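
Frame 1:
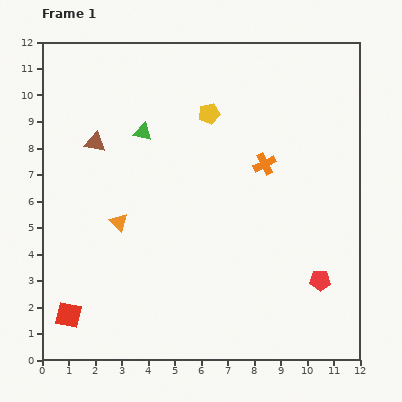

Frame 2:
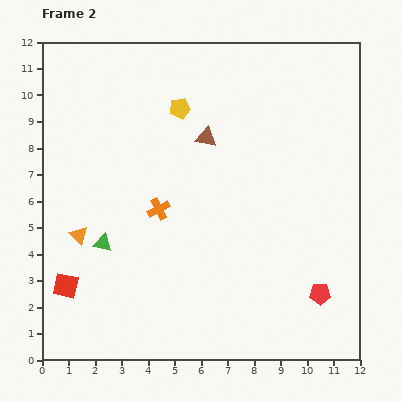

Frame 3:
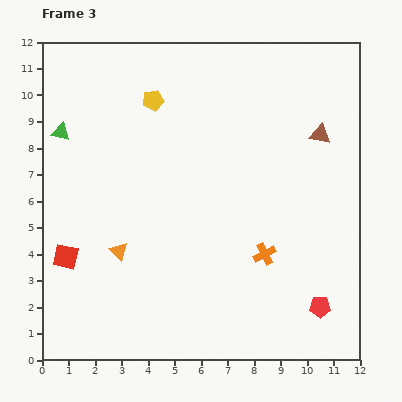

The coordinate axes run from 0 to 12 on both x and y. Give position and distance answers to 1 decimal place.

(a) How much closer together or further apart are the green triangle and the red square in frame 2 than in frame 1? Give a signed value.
-5.3

Distance in frame 1: 7.4. Distance in frame 2: 2.1.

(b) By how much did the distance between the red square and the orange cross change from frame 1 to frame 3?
-1.8

Distance in frame 1: 9.3. Distance in frame 3: 7.5.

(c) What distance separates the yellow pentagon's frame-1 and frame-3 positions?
2.2

The yellow pentagon moved from (6.3, 9.3) to (4.2, 9.8), a distance of √(2.1² + 0.5²) ≈ 2.2.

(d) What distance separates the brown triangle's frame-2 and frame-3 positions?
4.3

The brown triangle moved from (6.2, 8.4) to (10.5, 8.5), a distance of √(4.3² + 0.1²) ≈ 4.3.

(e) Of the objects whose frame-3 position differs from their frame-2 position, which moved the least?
the red pentagon

(moved 0.5)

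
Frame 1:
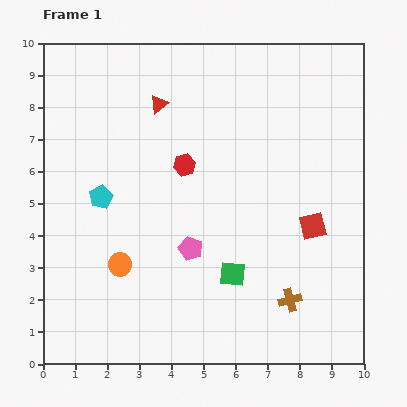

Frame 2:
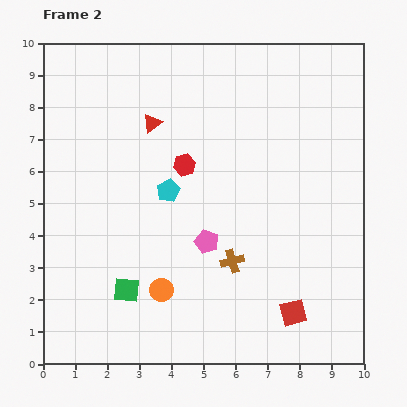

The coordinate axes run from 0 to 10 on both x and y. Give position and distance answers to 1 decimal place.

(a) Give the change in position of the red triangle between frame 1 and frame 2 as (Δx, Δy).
(-0.2, -0.6)

The red triangle was at (3.6, 8.1) in frame 1 and (3.4, 7.5) in frame 2.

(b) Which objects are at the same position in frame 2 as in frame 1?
the red hexagon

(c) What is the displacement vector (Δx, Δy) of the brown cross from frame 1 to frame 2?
(-1.8, 1.2)

The brown cross was at (7.7, 2.0) in frame 1 and (5.9, 3.2) in frame 2.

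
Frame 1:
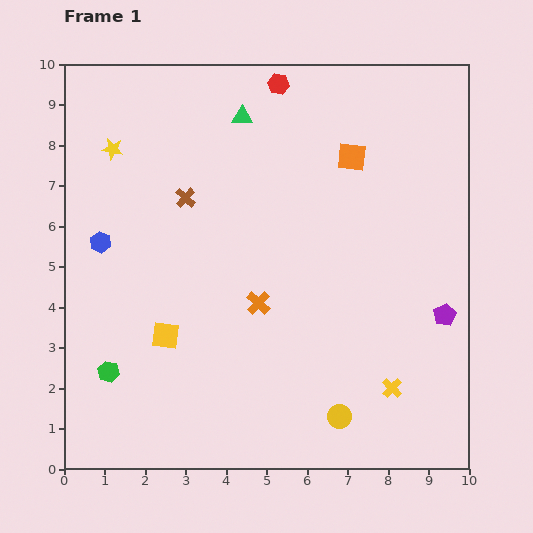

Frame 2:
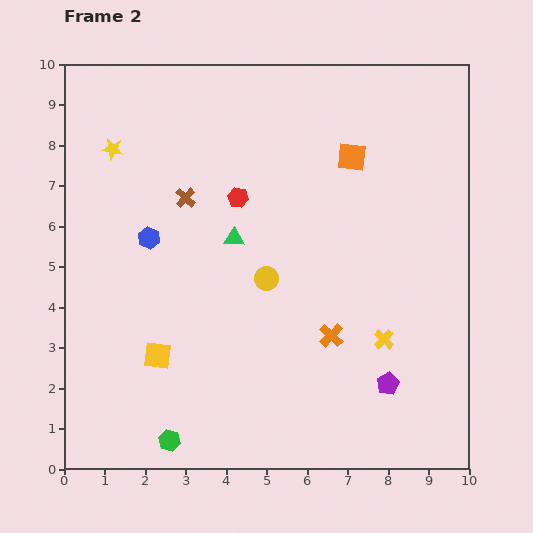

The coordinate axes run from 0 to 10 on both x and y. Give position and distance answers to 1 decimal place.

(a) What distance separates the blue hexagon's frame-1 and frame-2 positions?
1.2

The blue hexagon moved from (0.9, 5.6) to (2.1, 5.7), a distance of √(1.2² + 0.1²) ≈ 1.2.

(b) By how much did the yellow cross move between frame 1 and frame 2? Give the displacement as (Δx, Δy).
(-0.2, 1.2)

The yellow cross was at (8.1, 2.0) in frame 1 and (7.9, 3.2) in frame 2.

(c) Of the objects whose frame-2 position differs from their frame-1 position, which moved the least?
the yellow square

(moved 0.5)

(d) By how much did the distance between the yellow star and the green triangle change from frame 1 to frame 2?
+0.4

Distance in frame 1: 3.3. Distance in frame 2: 3.7.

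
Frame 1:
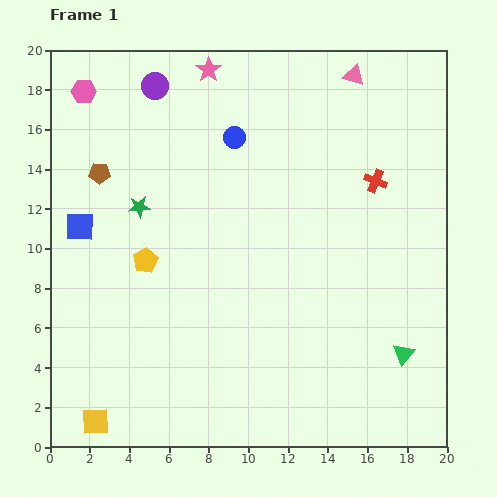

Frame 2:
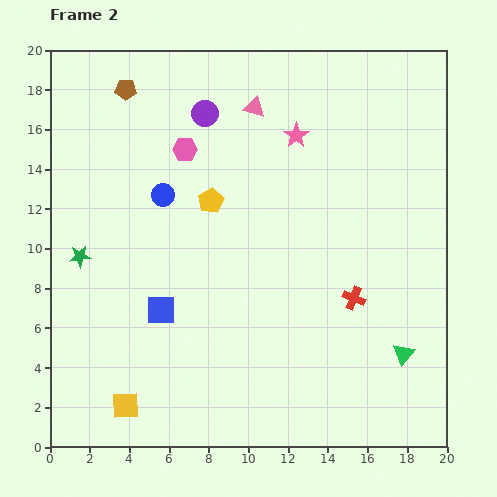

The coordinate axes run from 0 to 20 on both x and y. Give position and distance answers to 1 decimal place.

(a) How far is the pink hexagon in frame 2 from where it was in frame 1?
5.9

The pink hexagon moved from (1.7, 17.9) to (6.8, 15.0), a distance of √(5.1² + 2.9²) ≈ 5.9.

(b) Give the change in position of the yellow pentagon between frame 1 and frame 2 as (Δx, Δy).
(3.3, 3.0)

The yellow pentagon was at (4.8, 9.4) in frame 1 and (8.1, 12.4) in frame 2.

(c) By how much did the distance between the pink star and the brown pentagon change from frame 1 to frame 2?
+1.3

Distance in frame 1: 7.6. Distance in frame 2: 8.9.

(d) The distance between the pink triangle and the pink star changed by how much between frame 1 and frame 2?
-4.8

Distance in frame 1: 7.3. Distance in frame 2: 2.5.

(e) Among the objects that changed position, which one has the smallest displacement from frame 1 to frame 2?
the yellow square

(moved 1.7)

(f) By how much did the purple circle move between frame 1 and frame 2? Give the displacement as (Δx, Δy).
(2.5, -1.4)

The purple circle was at (5.3, 18.2) in frame 1 and (7.8, 16.8) in frame 2.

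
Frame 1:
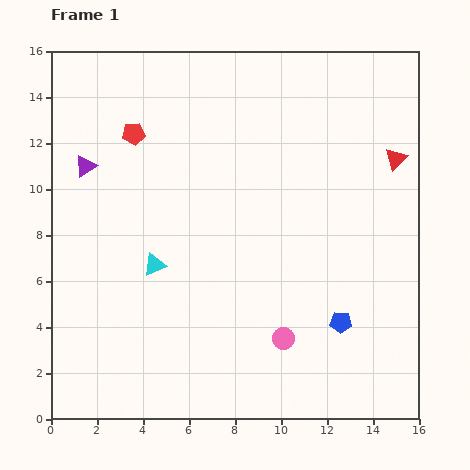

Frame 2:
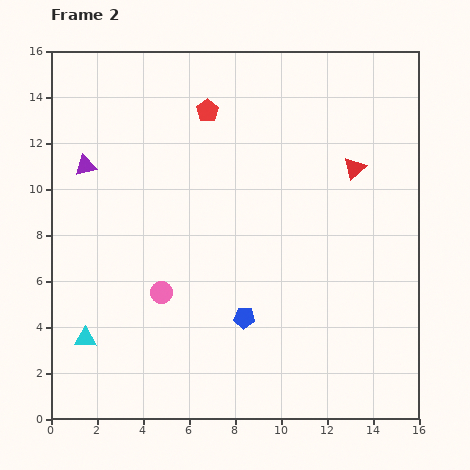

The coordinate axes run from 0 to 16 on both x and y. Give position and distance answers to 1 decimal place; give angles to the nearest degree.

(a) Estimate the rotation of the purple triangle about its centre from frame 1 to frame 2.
20° clockwise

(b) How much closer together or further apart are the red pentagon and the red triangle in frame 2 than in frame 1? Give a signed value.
-4.6

Distance in frame 1: 11.5. Distance in frame 2: 6.9.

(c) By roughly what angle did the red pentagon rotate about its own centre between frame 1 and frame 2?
28° counter-clockwise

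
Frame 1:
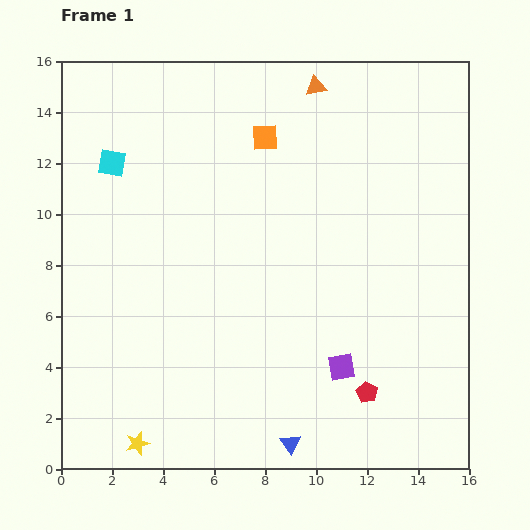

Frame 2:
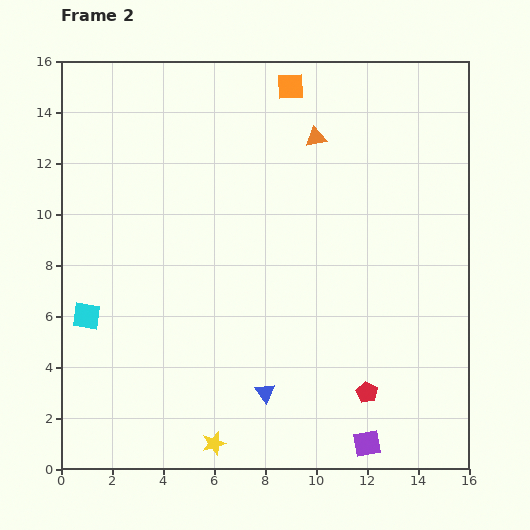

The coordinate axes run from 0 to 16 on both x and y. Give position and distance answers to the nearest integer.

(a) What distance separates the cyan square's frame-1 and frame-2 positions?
6

The cyan square moved from (2, 12) to (1, 6), a distance of √(1² + 6²) ≈ 6.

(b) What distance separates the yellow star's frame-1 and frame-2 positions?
3

The yellow star moved from (3, 1) to (6, 1), a distance of √(3² + 0²) ≈ 3.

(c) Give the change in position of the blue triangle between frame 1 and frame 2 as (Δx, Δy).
(-1, 2)

The blue triangle was at (9, 1) in frame 1 and (8, 3) in frame 2.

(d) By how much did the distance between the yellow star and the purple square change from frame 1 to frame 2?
-3

Distance in frame 1: 9. Distance in frame 2: 6.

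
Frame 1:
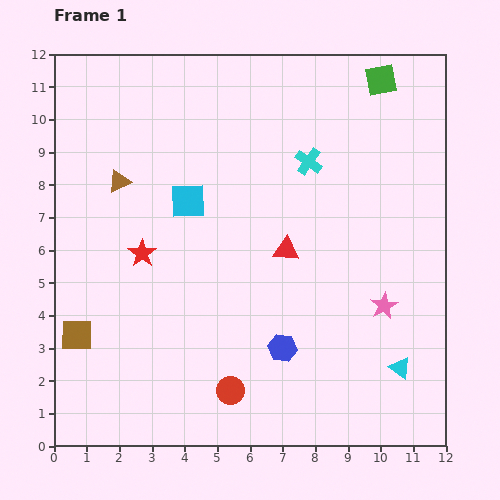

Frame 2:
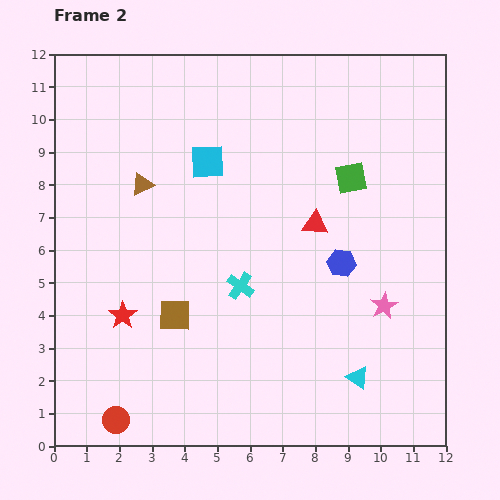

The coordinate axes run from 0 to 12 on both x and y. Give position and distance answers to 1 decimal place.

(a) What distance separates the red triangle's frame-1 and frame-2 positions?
1.2

The red triangle moved from (7.1, 6.0) to (8.0, 6.8), a distance of √(0.9² + 0.8²) ≈ 1.2.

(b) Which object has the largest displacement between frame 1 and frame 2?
the cyan cross

(moved 4.3; next 3.6)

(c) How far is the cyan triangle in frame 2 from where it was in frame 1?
1.3

The cyan triangle moved from (10.6, 2.4) to (9.3, 2.1), a distance of √(1.3² + 0.3²) ≈ 1.3.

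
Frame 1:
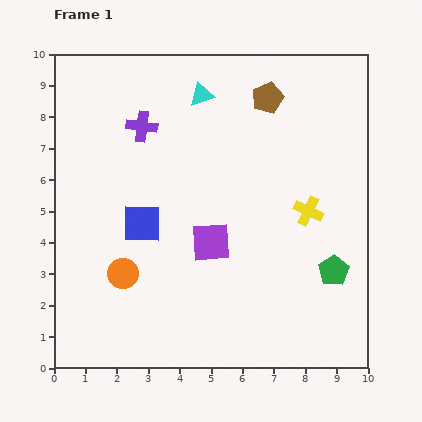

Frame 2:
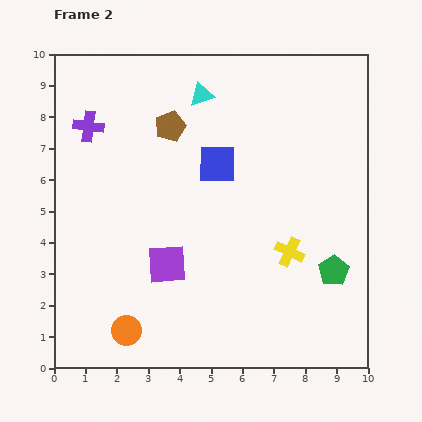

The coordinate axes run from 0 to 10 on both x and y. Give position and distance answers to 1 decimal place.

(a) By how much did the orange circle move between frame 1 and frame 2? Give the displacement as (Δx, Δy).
(0.1, -1.8)

The orange circle was at (2.2, 3.0) in frame 1 and (2.3, 1.2) in frame 2.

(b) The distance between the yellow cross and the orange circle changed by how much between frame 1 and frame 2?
-0.4

Distance in frame 1: 6.2. Distance in frame 2: 5.8.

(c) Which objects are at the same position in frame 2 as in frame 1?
the cyan triangle, the green pentagon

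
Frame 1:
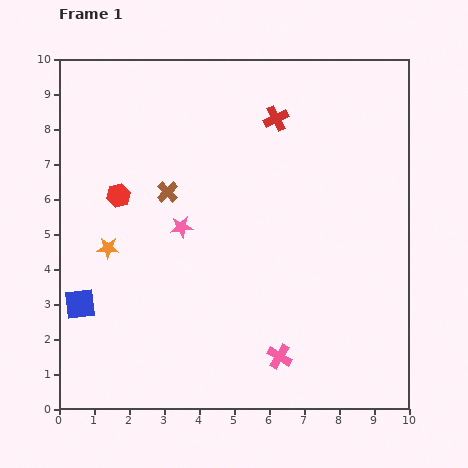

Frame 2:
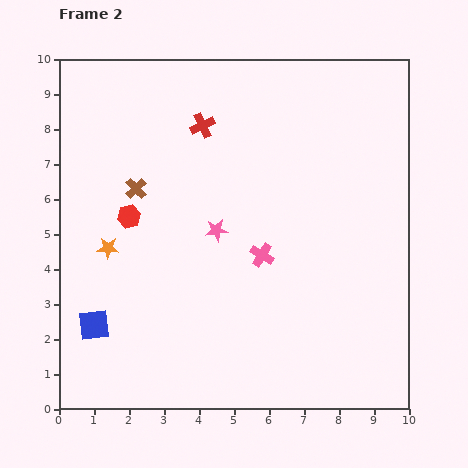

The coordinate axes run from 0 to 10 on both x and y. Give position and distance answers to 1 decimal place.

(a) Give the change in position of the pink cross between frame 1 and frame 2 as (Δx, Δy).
(-0.5, 2.9)

The pink cross was at (6.3, 1.5) in frame 1 and (5.8, 4.4) in frame 2.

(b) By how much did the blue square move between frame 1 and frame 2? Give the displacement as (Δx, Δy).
(0.4, -0.6)

The blue square was at (0.6, 3.0) in frame 1 and (1.0, 2.4) in frame 2.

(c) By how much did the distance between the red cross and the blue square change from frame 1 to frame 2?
-1.2

Distance in frame 1: 7.7. Distance in frame 2: 6.5.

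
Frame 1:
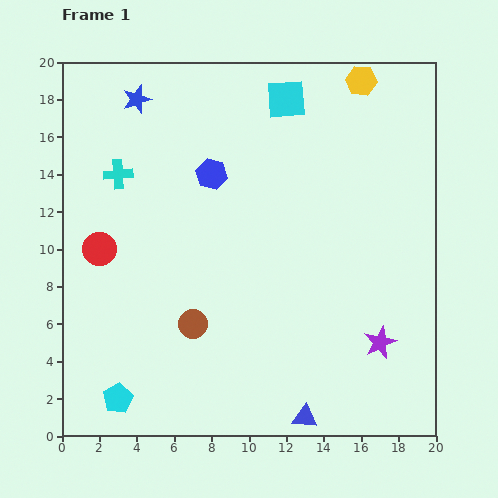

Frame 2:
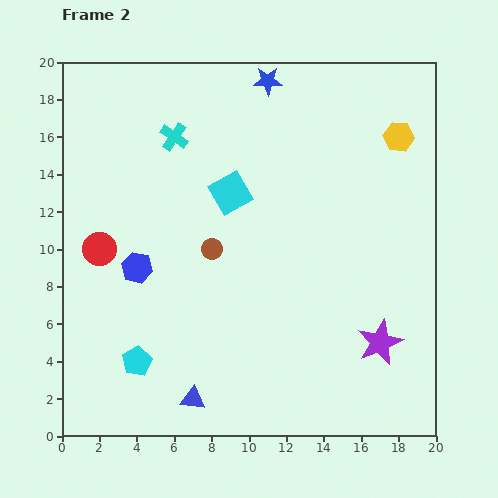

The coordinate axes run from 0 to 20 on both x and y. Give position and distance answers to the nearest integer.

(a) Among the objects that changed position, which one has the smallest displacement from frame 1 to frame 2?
the cyan pentagon

(moved 2)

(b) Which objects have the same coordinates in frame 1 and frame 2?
the purple star, the red circle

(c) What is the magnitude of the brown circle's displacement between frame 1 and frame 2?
4

The brown circle moved from (7, 6) to (8, 10), a distance of √(1² + 4²) ≈ 4.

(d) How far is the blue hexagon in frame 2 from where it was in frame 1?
6

The blue hexagon moved from (8, 14) to (4, 9), a distance of √(4² + 5²) ≈ 6.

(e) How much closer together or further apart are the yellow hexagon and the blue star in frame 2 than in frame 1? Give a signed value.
-4

Distance in frame 1: 12. Distance in frame 2: 8.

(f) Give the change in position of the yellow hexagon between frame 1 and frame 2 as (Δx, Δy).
(2, -3)

The yellow hexagon was at (16, 19) in frame 1 and (18, 16) in frame 2.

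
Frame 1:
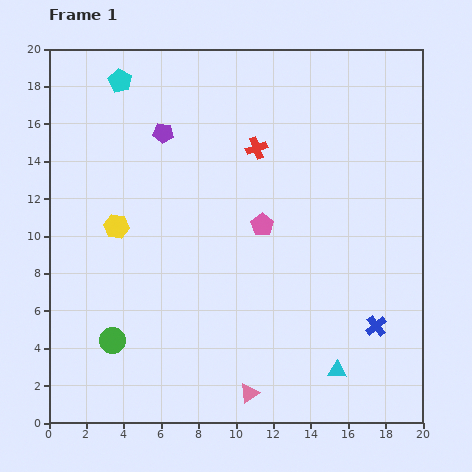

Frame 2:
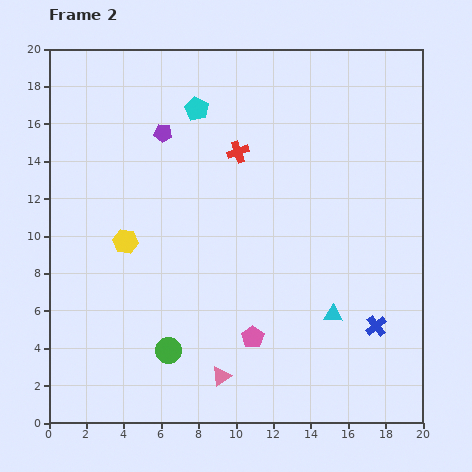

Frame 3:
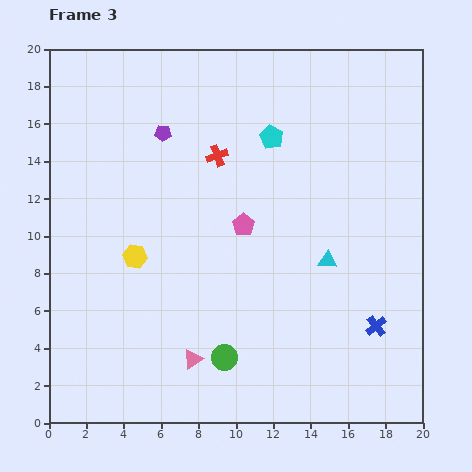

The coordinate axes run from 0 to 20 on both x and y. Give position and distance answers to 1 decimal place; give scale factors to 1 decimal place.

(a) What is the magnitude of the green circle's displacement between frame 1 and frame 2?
3.0

The green circle moved from (3.4, 4.4) to (6.4, 3.9), a distance of √(3.0² + 0.5²) ≈ 3.0.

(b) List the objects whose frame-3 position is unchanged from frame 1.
the purple pentagon, the blue cross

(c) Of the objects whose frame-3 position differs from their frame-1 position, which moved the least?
the pink pentagon

(moved 1.0)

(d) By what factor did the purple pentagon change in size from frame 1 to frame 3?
0.8×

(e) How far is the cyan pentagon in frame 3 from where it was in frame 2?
4.3

The cyan pentagon moved from (7.9, 16.8) to (11.9, 15.3), a distance of √(4.0² + 1.5²) ≈ 4.3.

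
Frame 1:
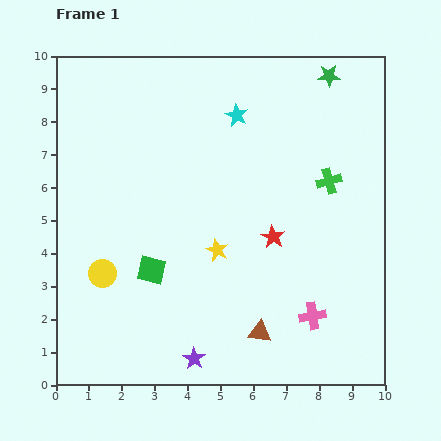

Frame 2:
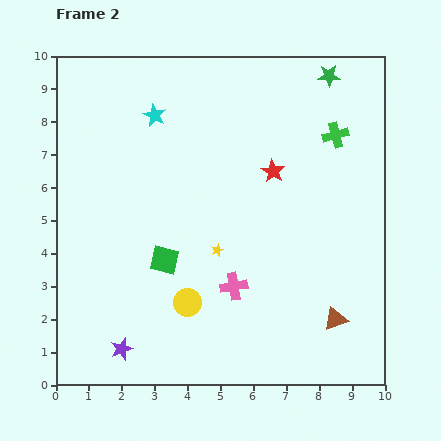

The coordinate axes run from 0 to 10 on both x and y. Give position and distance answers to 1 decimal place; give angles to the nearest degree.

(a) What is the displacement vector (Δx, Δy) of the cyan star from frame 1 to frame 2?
(-2.5, 0.0)

The cyan star was at (5.5, 8.2) in frame 1 and (3.0, 8.2) in frame 2.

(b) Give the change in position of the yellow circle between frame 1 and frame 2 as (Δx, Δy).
(2.6, -0.9)

The yellow circle was at (1.4, 3.4) in frame 1 and (4.0, 2.5) in frame 2.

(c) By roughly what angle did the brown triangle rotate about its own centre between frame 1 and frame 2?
29° counter-clockwise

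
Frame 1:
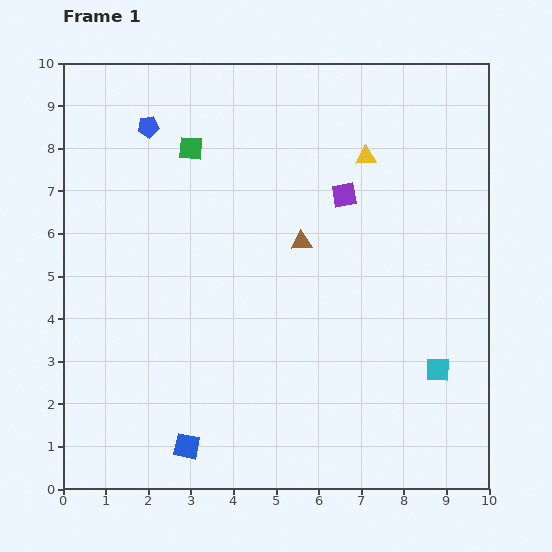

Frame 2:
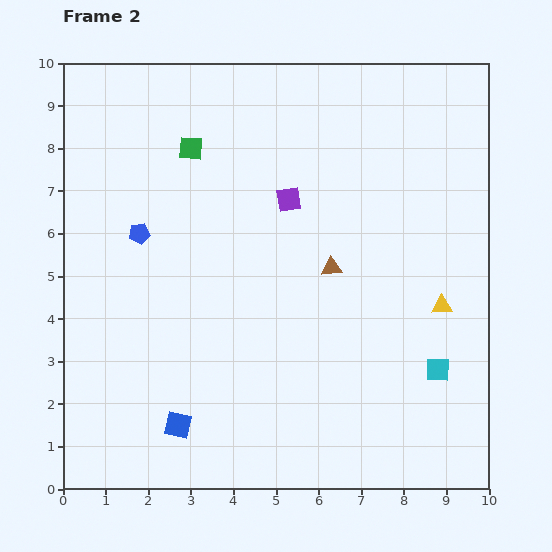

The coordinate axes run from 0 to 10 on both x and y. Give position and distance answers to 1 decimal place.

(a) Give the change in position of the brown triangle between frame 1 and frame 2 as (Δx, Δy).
(0.7, -0.6)

The brown triangle was at (5.6, 5.8) in frame 1 and (6.3, 5.2) in frame 2.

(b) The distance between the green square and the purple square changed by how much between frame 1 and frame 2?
-1.2

Distance in frame 1: 3.8. Distance in frame 2: 2.6.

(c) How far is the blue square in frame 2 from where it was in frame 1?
0.5

The blue square moved from (2.9, 1.0) to (2.7, 1.5), a distance of √(0.2² + 0.5²) ≈ 0.5.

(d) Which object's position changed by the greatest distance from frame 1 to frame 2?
the yellow triangle

(moved 3.9; next 2.5)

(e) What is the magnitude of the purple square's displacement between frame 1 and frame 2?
1.3

The purple square moved from (6.6, 6.9) to (5.3, 6.8), a distance of √(1.3² + 0.1²) ≈ 1.3.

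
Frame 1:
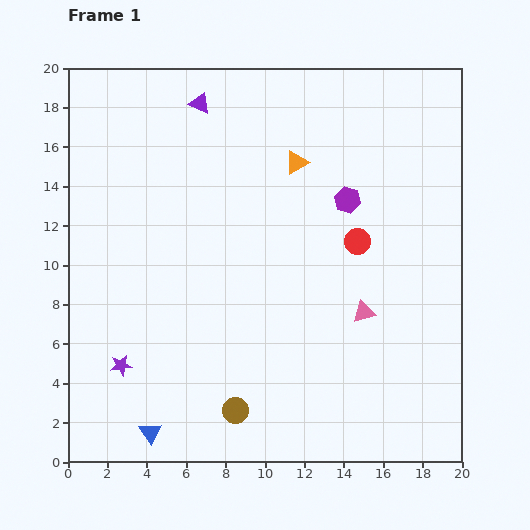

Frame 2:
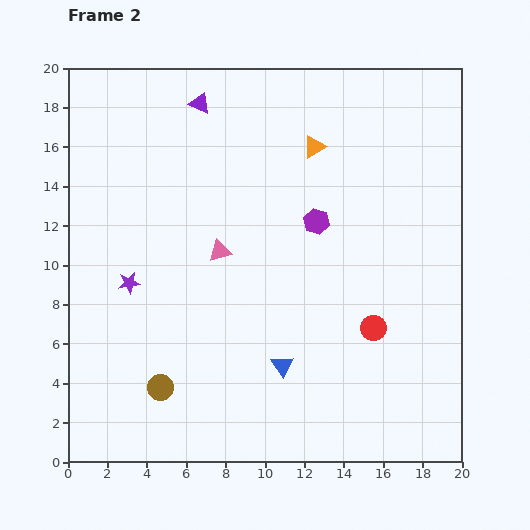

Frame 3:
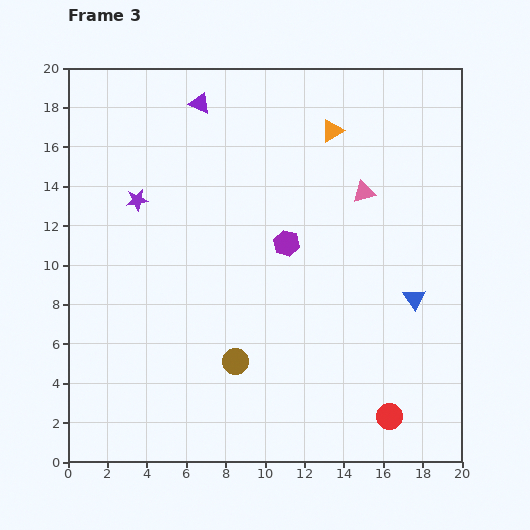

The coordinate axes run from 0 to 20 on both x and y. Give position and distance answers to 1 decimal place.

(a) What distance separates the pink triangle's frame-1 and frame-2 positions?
7.9

The pink triangle moved from (15.0, 7.6) to (7.7, 10.7), a distance of √(7.3² + 3.1²) ≈ 7.9.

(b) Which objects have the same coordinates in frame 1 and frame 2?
the purple triangle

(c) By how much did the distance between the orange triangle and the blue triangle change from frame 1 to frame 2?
-4.4

Distance in frame 1: 15.6. Distance in frame 2: 11.2.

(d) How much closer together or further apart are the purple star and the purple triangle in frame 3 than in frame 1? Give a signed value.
-8.0

Distance in frame 1: 13.9. Distance in frame 3: 5.9.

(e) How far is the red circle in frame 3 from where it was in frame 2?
4.6

The red circle moved from (15.5, 6.8) to (16.3, 2.3), a distance of √(0.8² + 4.5²) ≈ 4.6.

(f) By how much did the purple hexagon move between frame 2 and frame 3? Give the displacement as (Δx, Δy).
(-1.5, -1.1)

The purple hexagon was at (12.6, 12.2) in frame 2 and (11.1, 11.1) in frame 3.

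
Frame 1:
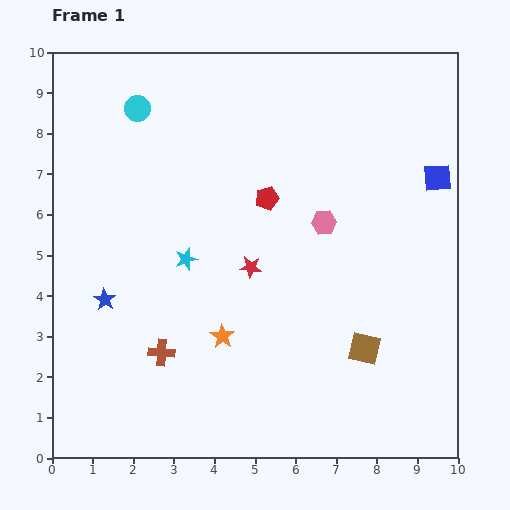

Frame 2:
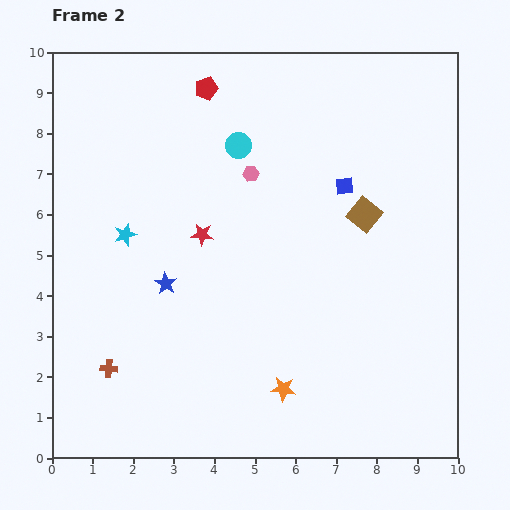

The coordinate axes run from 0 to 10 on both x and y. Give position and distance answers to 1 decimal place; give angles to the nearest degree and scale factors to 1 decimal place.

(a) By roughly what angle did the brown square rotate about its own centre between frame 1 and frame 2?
26° clockwise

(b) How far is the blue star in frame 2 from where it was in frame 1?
1.6

The blue star moved from (1.3, 3.9) to (2.8, 4.3), a distance of √(1.5² + 0.4²) ≈ 1.6.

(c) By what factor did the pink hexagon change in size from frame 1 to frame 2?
0.7×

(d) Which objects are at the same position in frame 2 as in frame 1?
none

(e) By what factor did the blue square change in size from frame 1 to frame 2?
0.6×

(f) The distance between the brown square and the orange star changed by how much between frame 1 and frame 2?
+1.2

Distance in frame 1: 3.5. Distance in frame 2: 4.7.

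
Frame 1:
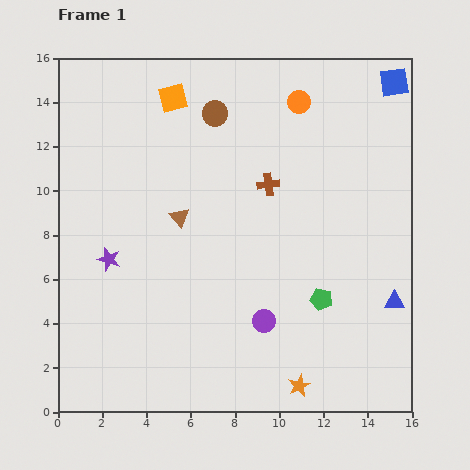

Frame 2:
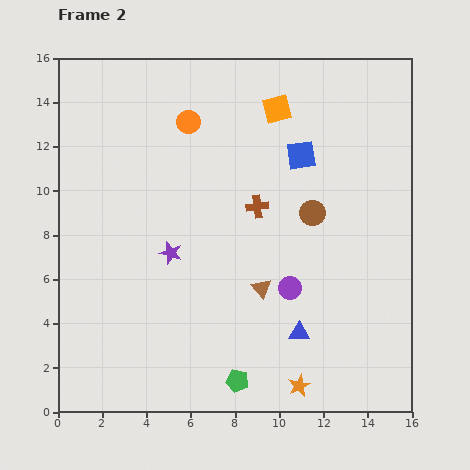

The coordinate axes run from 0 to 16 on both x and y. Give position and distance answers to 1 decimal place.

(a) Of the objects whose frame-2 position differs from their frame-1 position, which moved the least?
the brown cross

(moved 1.1)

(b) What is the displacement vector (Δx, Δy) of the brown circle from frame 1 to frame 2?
(4.4, -4.5)

The brown circle was at (7.1, 13.5) in frame 1 and (11.5, 9.0) in frame 2.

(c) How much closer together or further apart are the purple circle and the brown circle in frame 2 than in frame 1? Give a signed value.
-6.2

Distance in frame 1: 9.7. Distance in frame 2: 3.5.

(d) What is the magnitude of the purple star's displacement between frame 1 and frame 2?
2.8

The purple star moved from (2.3, 6.9) to (5.1, 7.2), a distance of √(2.8² + 0.3²) ≈ 2.8.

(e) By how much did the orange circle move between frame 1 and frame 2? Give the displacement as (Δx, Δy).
(-5.0, -0.9)

The orange circle was at (10.9, 14.0) in frame 1 and (5.9, 13.1) in frame 2.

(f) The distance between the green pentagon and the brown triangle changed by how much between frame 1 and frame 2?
-3.1

Distance in frame 1: 7.4. Distance in frame 2: 4.3.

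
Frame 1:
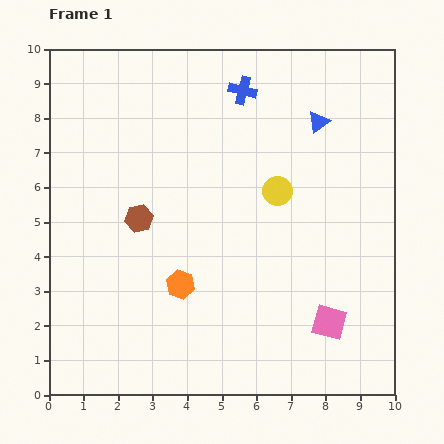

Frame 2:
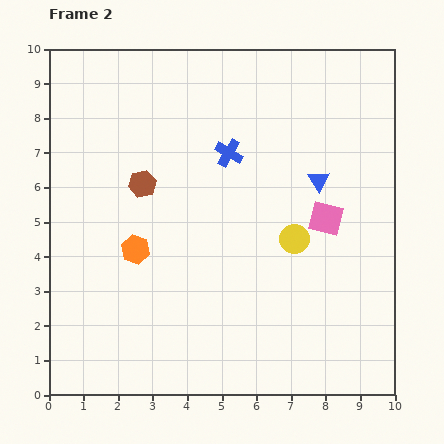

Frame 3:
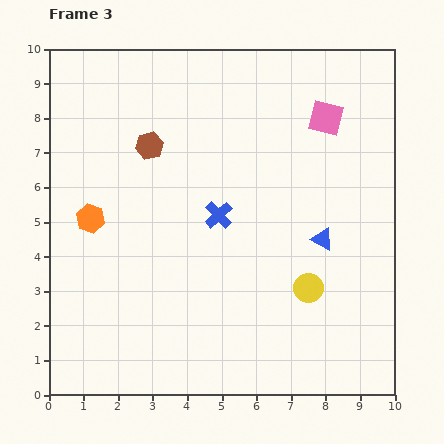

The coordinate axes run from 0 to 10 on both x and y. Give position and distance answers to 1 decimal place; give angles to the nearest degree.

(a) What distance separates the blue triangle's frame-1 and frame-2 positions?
1.7

The blue triangle moved from (7.8, 7.9) to (7.8, 6.2), a distance of √(0.0² + 1.7²) ≈ 1.7.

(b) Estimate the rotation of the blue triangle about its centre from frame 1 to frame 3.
54° counter-clockwise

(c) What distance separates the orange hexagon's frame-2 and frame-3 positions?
1.6

The orange hexagon moved from (2.5, 4.2) to (1.2, 5.1), a distance of √(1.3² + 0.9²) ≈ 1.6.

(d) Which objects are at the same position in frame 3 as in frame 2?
none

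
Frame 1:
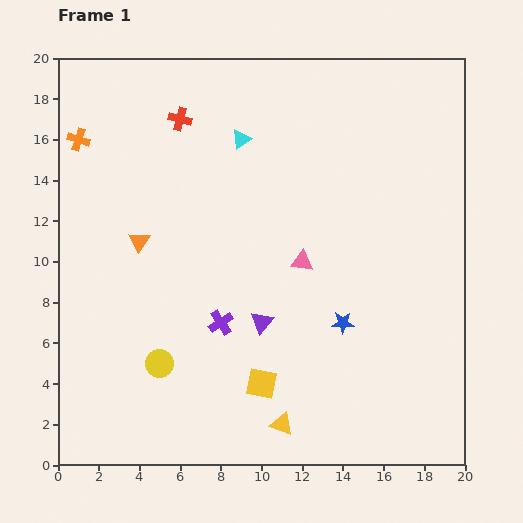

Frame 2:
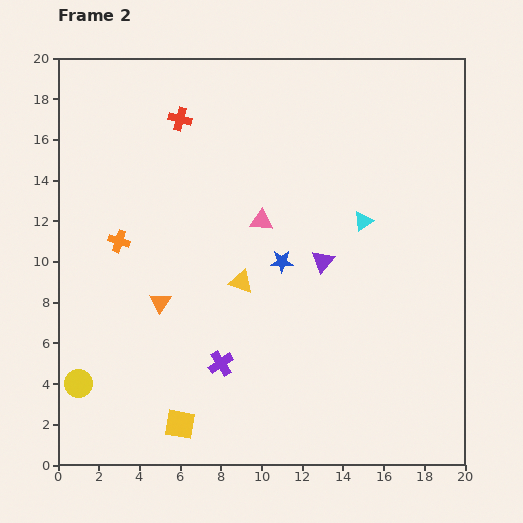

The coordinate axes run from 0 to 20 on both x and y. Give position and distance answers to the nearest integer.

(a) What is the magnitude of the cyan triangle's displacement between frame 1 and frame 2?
7

The cyan triangle moved from (9, 16) to (15, 12), a distance of √(6² + 4²) ≈ 7.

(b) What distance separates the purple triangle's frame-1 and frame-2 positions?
4

The purple triangle moved from (10, 7) to (13, 10), a distance of √(3² + 3²) ≈ 4.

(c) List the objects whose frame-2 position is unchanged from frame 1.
the red cross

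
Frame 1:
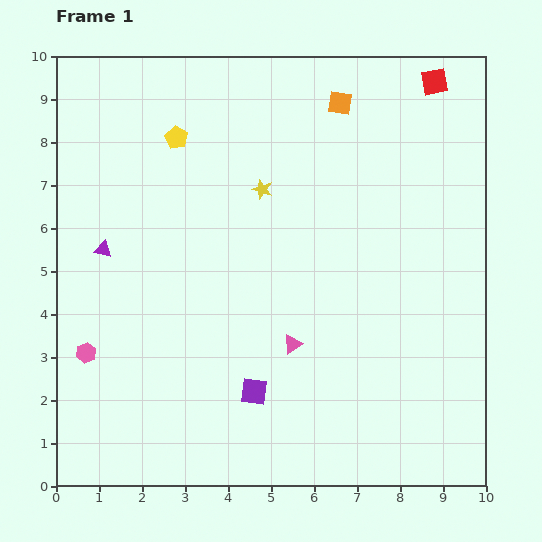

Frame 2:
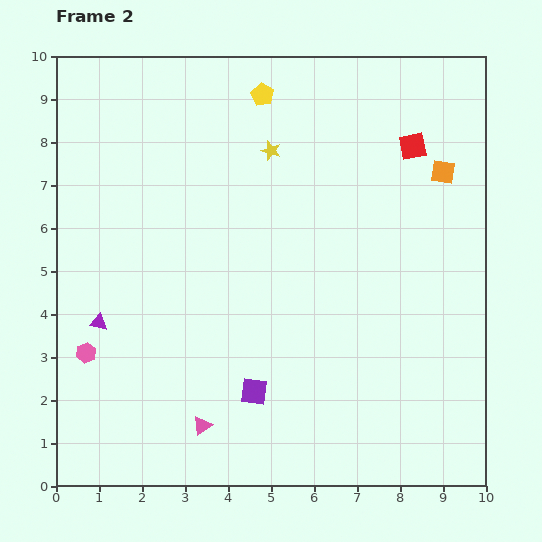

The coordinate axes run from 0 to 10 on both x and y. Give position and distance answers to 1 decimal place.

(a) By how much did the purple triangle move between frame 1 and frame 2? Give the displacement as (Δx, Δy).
(-0.1, -1.7)

The purple triangle was at (1.1, 5.5) in frame 1 and (1.0, 3.8) in frame 2.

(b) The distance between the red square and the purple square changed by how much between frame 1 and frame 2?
-1.5

Distance in frame 1: 8.3. Distance in frame 2: 6.8.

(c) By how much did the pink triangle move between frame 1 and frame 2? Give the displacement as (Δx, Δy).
(-2.1, -1.9)

The pink triangle was at (5.5, 3.3) in frame 1 and (3.4, 1.4) in frame 2.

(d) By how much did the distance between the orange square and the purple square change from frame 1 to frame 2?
-0.3

Distance in frame 1: 7.0. Distance in frame 2: 6.7.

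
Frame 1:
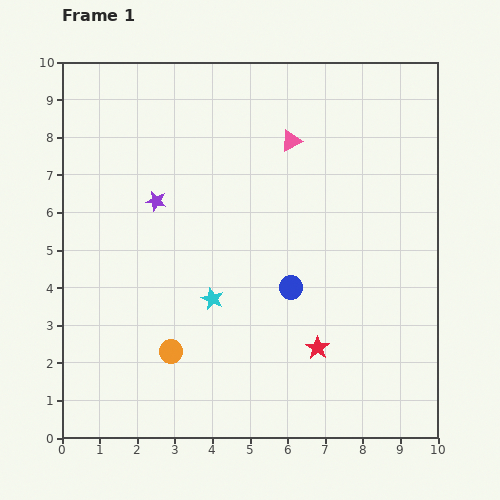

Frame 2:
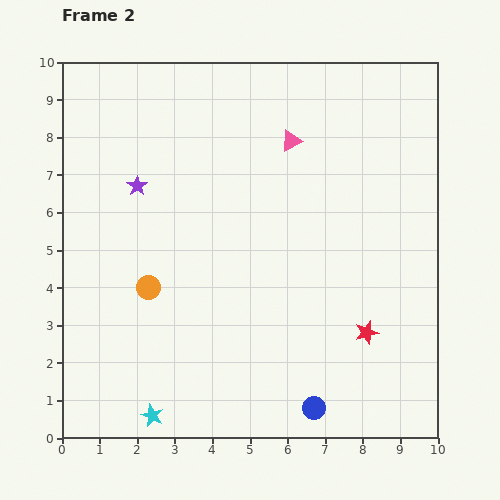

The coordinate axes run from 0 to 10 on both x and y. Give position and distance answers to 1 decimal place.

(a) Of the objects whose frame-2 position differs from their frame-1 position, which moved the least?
the purple star

(moved 0.6)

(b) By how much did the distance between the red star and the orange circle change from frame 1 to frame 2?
+2.0

Distance in frame 1: 3.9. Distance in frame 2: 5.9.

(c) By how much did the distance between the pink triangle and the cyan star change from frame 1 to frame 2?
+3.5

Distance in frame 1: 4.7. Distance in frame 2: 8.2.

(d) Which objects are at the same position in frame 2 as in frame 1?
the pink triangle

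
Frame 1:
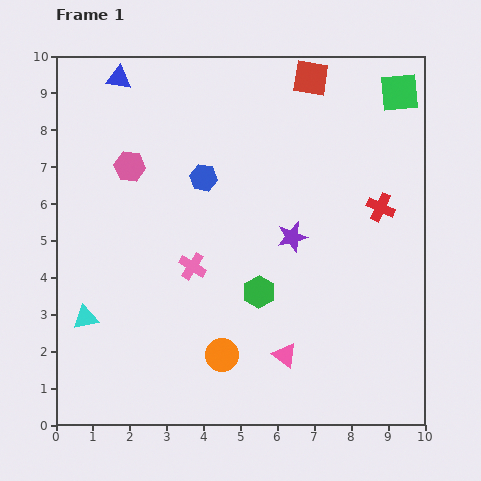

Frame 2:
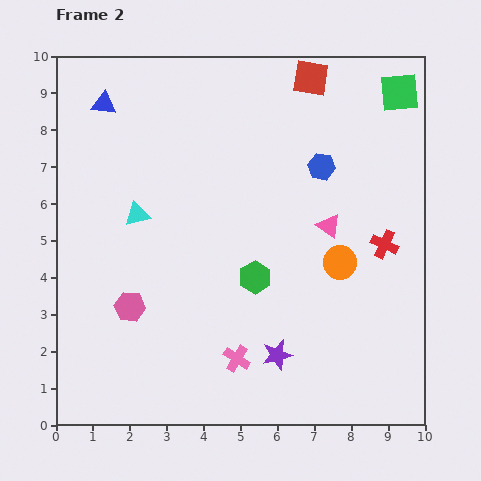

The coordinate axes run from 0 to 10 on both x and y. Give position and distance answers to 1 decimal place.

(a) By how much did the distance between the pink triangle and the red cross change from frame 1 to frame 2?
-3.2

Distance in frame 1: 4.8. Distance in frame 2: 1.6.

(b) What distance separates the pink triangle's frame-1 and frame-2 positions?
3.7

The pink triangle moved from (6.2, 1.9) to (7.4, 5.4), a distance of √(1.2² + 3.5²) ≈ 3.7.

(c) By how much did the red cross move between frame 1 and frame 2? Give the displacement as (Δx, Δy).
(0.1, -1.0)

The red cross was at (8.8, 5.9) in frame 1 and (8.9, 4.9) in frame 2.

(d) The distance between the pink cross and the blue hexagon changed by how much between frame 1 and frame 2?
+3.3

Distance in frame 1: 2.4. Distance in frame 2: 5.7.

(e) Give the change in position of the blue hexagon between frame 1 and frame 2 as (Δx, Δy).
(3.2, 0.3)

The blue hexagon was at (4.0, 6.7) in frame 1 and (7.2, 7.0) in frame 2.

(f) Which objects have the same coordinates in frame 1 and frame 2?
the green square, the red square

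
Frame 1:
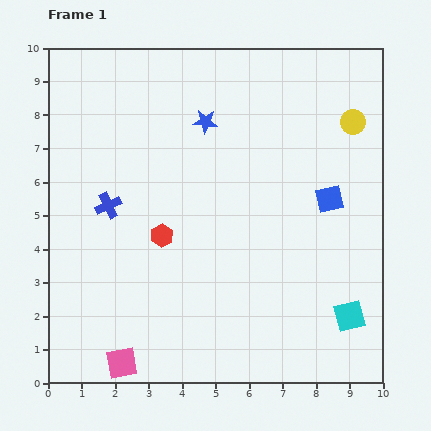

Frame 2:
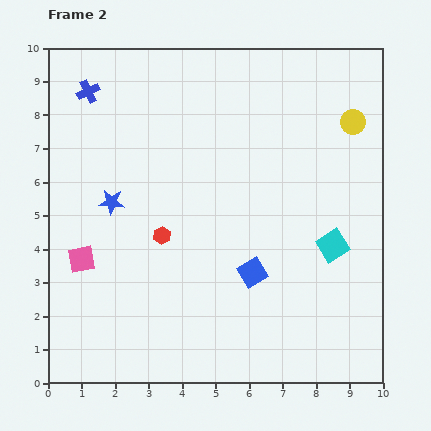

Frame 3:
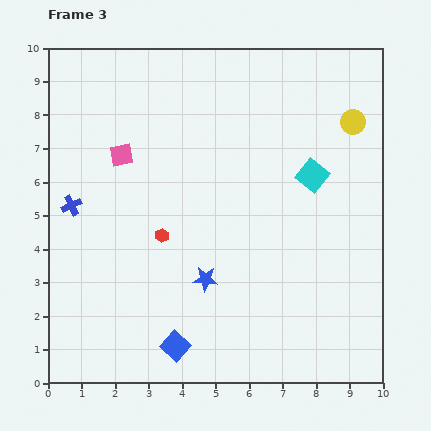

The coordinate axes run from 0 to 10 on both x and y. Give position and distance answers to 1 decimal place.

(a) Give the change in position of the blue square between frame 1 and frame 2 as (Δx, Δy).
(-2.3, -2.2)

The blue square was at (8.4, 5.5) in frame 1 and (6.1, 3.3) in frame 2.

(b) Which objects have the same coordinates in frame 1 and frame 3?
the red hexagon, the yellow circle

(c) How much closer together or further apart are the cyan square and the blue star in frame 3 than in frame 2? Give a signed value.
-2.2

Distance in frame 2: 6.7. Distance in frame 3: 4.5.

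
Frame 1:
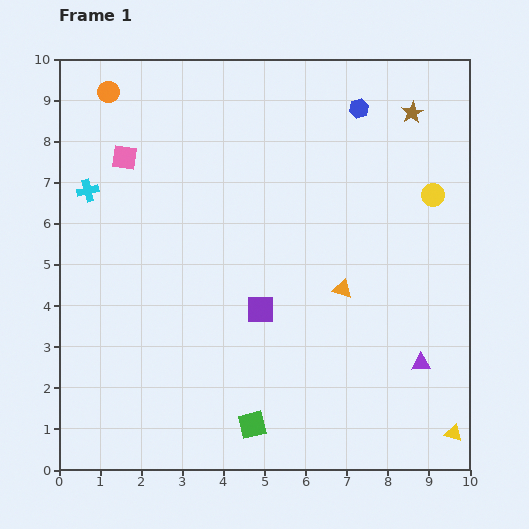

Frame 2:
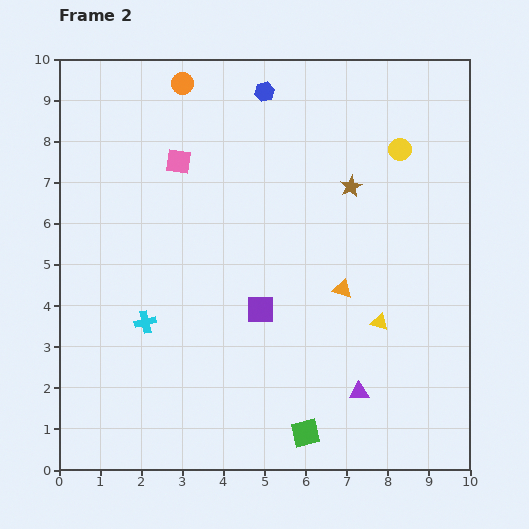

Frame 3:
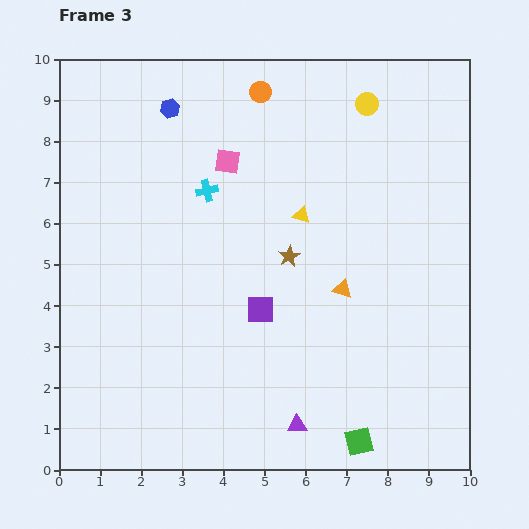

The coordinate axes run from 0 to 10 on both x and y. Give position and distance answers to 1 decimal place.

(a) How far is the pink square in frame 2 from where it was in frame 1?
1.3

The pink square moved from (1.6, 7.6) to (2.9, 7.5), a distance of √(1.3² + 0.1²) ≈ 1.3.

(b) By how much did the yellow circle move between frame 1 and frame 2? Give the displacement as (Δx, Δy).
(-0.8, 1.1)

The yellow circle was at (9.1, 6.7) in frame 1 and (8.3, 7.8) in frame 2.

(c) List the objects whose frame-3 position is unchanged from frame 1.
the purple square, the orange triangle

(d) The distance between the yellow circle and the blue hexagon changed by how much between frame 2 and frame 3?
+1.2

Distance in frame 2: 3.6. Distance in frame 3: 4.8.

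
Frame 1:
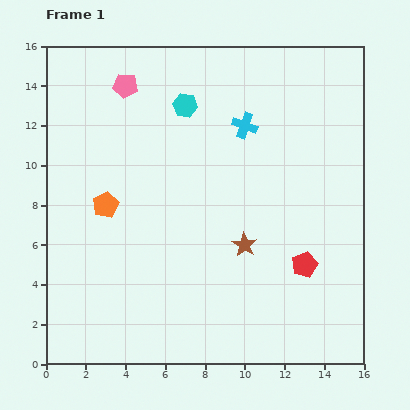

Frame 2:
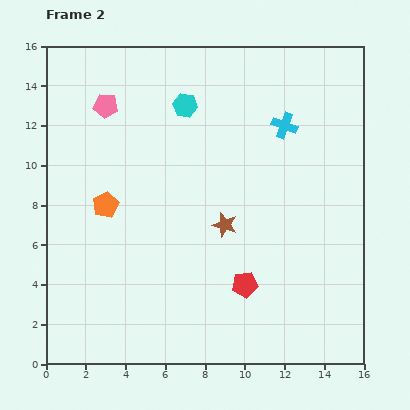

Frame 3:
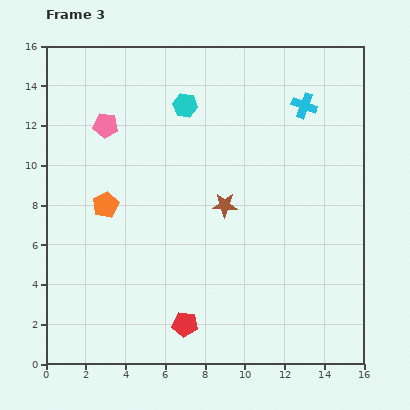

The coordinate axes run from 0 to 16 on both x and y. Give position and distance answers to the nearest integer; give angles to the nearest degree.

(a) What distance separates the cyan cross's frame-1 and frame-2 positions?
2

The cyan cross moved from (10, 12) to (12, 12), a distance of √(2² + 0²) ≈ 2.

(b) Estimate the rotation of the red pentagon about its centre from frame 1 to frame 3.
30° clockwise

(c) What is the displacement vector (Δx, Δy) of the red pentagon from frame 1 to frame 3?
(-6, -3)

The red pentagon was at (13, 5) in frame 1 and (7, 2) in frame 3.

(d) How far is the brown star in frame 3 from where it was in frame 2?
1

The brown star moved from (9, 7) to (9, 8), a distance of √(0² + 1²) ≈ 1.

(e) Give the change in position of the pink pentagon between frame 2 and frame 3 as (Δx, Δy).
(0, -1)

The pink pentagon was at (3, 13) in frame 2 and (3, 12) in frame 3.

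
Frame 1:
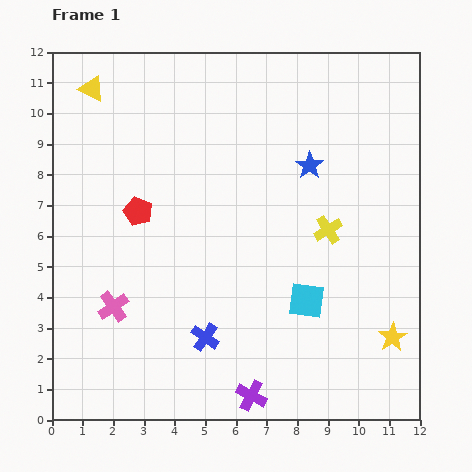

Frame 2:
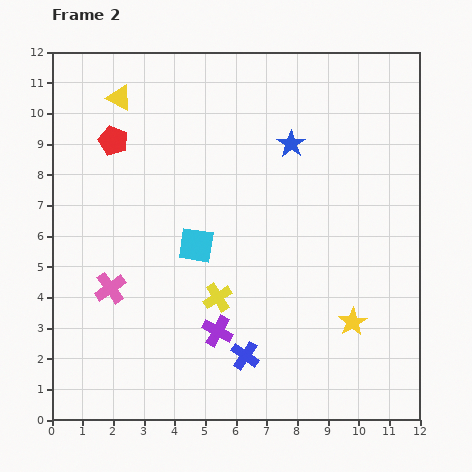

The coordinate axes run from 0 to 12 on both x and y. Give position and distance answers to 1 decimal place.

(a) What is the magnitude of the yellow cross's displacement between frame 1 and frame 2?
4.2

The yellow cross moved from (9.0, 6.2) to (5.4, 4.0), a distance of √(3.6² + 2.2²) ≈ 4.2.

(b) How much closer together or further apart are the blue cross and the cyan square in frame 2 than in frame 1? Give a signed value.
+0.4

Distance in frame 1: 3.5. Distance in frame 2: 3.9.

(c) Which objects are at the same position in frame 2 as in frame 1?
none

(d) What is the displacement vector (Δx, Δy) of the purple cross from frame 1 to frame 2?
(-1.1, 2.1)

The purple cross was at (6.5, 0.8) in frame 1 and (5.4, 2.9) in frame 2.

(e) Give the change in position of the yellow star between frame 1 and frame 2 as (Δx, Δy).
(-1.3, 0.5)

The yellow star was at (11.1, 2.7) in frame 1 and (9.8, 3.2) in frame 2.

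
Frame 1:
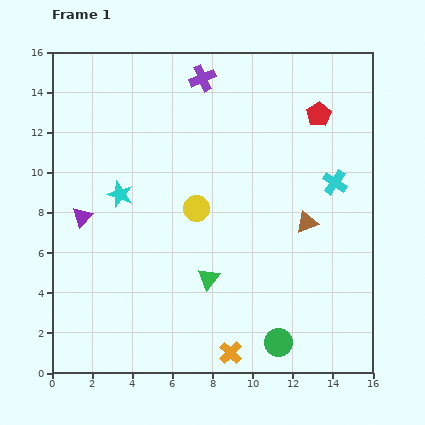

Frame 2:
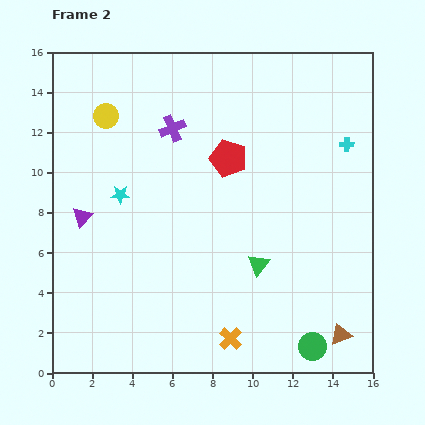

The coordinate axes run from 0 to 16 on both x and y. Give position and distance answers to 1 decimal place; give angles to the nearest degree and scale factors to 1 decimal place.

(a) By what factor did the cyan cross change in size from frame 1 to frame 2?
0.6×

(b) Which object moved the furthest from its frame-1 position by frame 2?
the yellow circle

(moved 6.4; next 5.9)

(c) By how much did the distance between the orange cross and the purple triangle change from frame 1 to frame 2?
-0.4

Distance in frame 1: 10.0. Distance in frame 2: 9.6.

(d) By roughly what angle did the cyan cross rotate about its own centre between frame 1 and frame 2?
34° counter-clockwise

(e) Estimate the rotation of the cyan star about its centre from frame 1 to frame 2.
19° counter-clockwise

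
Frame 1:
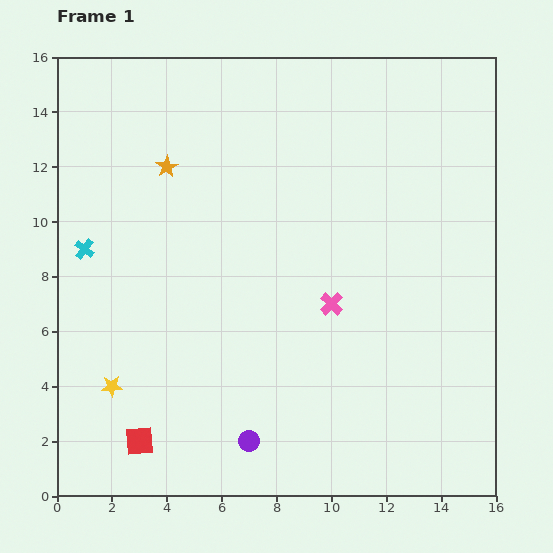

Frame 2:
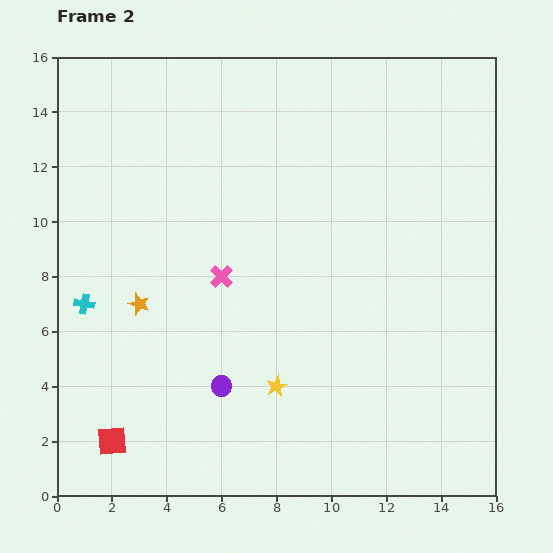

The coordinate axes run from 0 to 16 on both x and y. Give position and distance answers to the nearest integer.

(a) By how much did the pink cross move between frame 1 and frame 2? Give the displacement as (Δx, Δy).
(-4, 1)

The pink cross was at (10, 7) in frame 1 and (6, 8) in frame 2.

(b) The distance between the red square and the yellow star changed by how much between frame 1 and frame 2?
+4

Distance in frame 1: 2. Distance in frame 2: 6.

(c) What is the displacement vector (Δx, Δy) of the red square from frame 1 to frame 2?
(-1, 0)

The red square was at (3, 2) in frame 1 and (2, 2) in frame 2.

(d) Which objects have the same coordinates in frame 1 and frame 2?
none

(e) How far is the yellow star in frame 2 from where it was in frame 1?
6

The yellow star moved from (2, 4) to (8, 4), a distance of √(6² + 0²) ≈ 6.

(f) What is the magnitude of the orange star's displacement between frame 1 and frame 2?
5

The orange star moved from (4, 12) to (3, 7), a distance of √(1² + 5²) ≈ 5.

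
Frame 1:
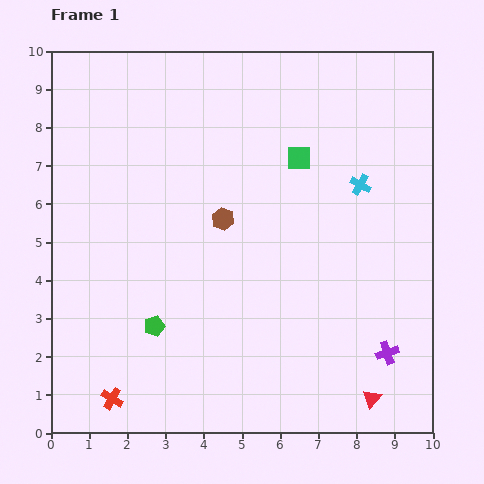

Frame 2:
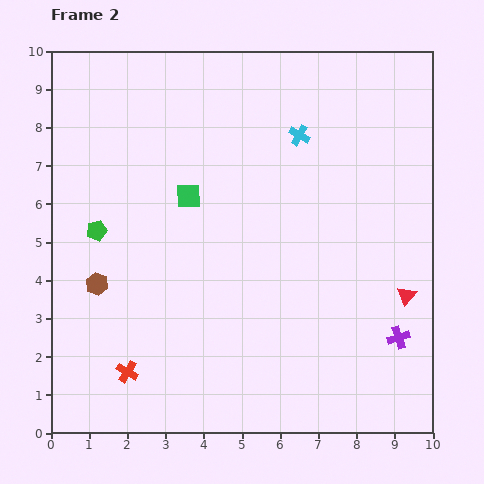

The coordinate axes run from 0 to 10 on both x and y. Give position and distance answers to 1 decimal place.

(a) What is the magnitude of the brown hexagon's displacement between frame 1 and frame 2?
3.7

The brown hexagon moved from (4.5, 5.6) to (1.2, 3.9), a distance of √(3.3² + 1.7²) ≈ 3.7.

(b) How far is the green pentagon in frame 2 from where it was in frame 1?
2.9

The green pentagon moved from (2.7, 2.8) to (1.2, 5.3), a distance of √(1.5² + 2.5²) ≈ 2.9.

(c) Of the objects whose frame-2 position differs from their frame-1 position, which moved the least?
the purple cross

(moved 0.5)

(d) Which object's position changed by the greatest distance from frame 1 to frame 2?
the brown hexagon

(moved 3.7; next 3.1)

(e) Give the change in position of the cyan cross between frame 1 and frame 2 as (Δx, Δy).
(-1.6, 1.3)

The cyan cross was at (8.1, 6.5) in frame 1 and (6.5, 7.8) in frame 2.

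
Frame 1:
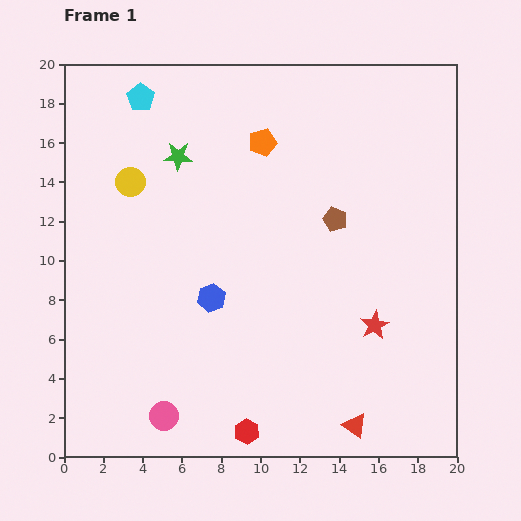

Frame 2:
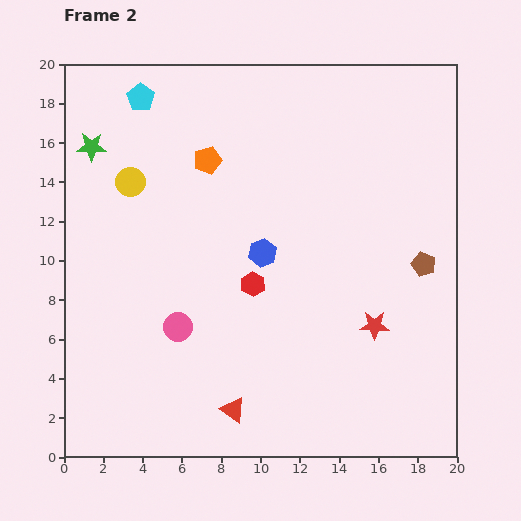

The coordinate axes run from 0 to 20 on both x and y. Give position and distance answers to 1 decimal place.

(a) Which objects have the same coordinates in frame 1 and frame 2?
the red star, the cyan pentagon, the yellow circle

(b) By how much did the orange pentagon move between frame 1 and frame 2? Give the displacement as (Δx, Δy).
(-2.8, -0.9)

The orange pentagon was at (10.1, 16.0) in frame 1 and (7.3, 15.1) in frame 2.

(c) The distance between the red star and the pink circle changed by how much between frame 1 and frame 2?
-1.6

Distance in frame 1: 11.6. Distance in frame 2: 10.0.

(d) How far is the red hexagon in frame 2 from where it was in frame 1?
7.5

The red hexagon moved from (9.3, 1.3) to (9.6, 8.8), a distance of √(0.3² + 7.5²) ≈ 7.5.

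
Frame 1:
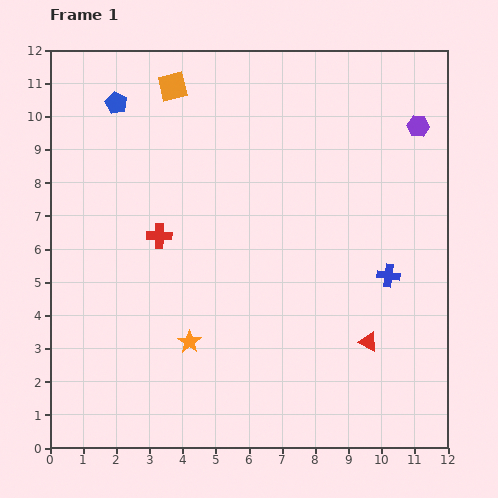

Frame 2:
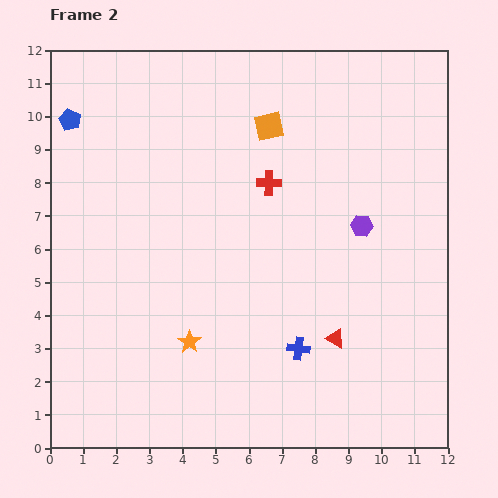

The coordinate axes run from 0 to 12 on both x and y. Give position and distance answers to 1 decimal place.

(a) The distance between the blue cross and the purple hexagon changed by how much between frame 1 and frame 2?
-0.4

Distance in frame 1: 4.6. Distance in frame 2: 4.2.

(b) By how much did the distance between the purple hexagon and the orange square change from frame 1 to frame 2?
-3.4

Distance in frame 1: 7.5. Distance in frame 2: 4.1.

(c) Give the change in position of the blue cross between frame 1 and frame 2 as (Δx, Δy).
(-2.7, -2.2)

The blue cross was at (10.2, 5.2) in frame 1 and (7.5, 3.0) in frame 2.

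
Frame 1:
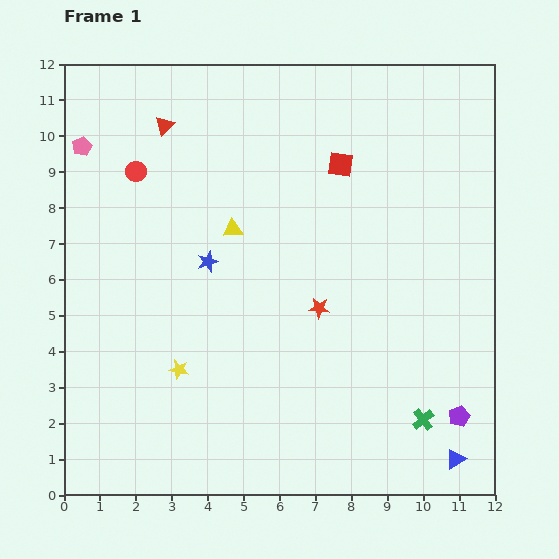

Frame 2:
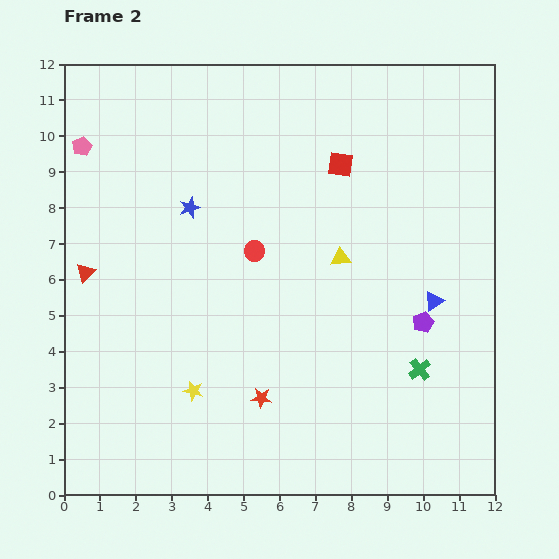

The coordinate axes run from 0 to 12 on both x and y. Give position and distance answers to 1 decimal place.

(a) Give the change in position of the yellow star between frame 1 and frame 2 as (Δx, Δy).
(0.4, -0.6)

The yellow star was at (3.2, 3.5) in frame 1 and (3.6, 2.9) in frame 2.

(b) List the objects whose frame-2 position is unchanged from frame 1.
the pink pentagon, the red square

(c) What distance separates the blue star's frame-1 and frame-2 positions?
1.6

The blue star moved from (4.0, 6.5) to (3.5, 8.0), a distance of √(0.5² + 1.5²) ≈ 1.6.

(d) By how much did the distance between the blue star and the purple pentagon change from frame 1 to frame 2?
-1.0

Distance in frame 1: 8.2. Distance in frame 2: 7.2.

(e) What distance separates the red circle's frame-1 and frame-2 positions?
4.0

The red circle moved from (2.0, 9.0) to (5.3, 6.8), a distance of √(3.3² + 2.2²) ≈ 4.0.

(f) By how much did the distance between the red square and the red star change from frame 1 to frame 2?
+2.9

Distance in frame 1: 4.0. Distance in frame 2: 6.9.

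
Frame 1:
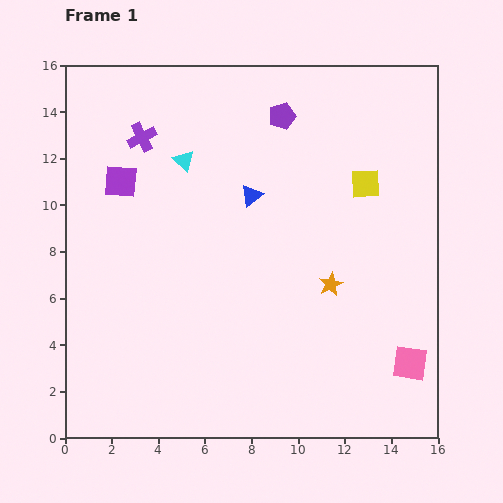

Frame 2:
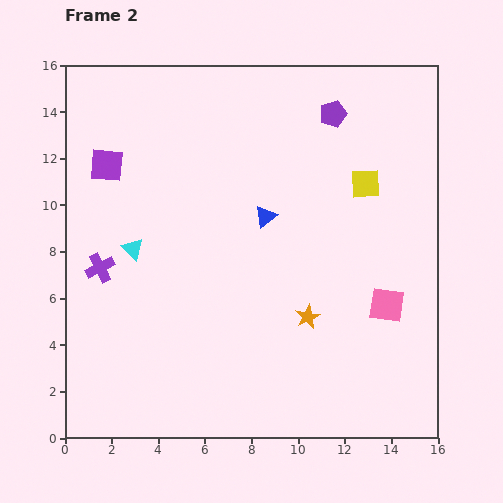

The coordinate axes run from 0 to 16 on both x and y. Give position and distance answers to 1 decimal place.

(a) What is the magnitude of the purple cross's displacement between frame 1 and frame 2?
5.9

The purple cross moved from (3.3, 12.9) to (1.5, 7.3), a distance of √(1.8² + 5.6²) ≈ 5.9.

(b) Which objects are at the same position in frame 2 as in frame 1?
the yellow square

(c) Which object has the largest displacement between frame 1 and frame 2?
the purple cross

(moved 5.9; next 4.4)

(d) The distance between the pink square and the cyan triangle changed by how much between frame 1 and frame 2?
-1.8

Distance in frame 1: 13.0. Distance in frame 2: 11.2.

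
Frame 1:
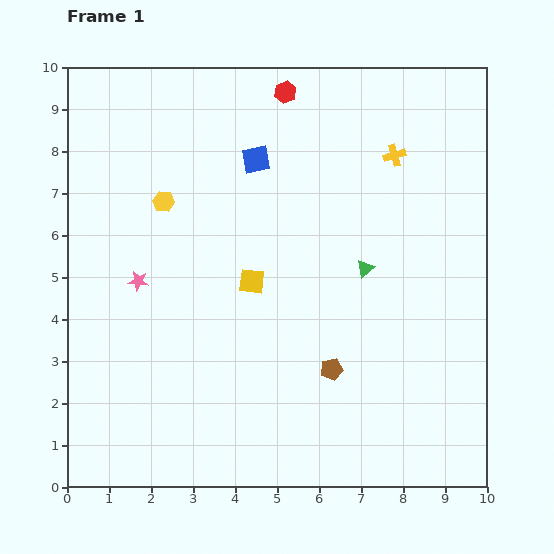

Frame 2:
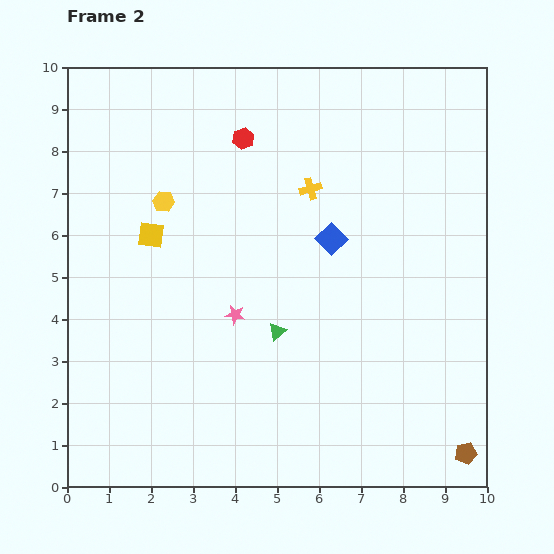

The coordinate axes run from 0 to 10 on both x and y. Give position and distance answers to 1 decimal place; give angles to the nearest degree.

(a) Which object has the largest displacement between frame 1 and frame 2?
the brown pentagon

(moved 3.8; next 2.6)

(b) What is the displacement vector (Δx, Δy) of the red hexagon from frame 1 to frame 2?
(-1.0, -1.1)

The red hexagon was at (5.2, 9.4) in frame 1 and (4.2, 8.3) in frame 2.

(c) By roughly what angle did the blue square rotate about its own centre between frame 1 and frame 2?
33° counter-clockwise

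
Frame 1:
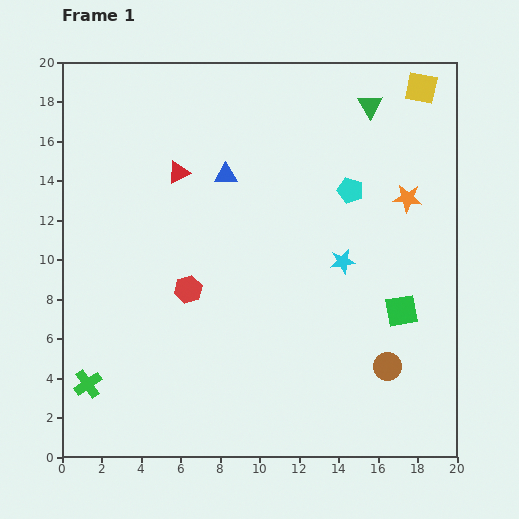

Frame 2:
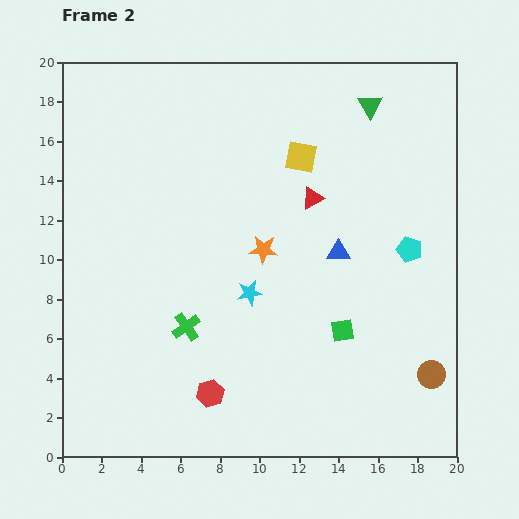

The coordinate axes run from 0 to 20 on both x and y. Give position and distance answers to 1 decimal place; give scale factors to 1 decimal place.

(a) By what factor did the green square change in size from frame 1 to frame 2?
0.7×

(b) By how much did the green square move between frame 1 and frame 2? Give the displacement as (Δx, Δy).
(-3.0, -1.0)

The green square was at (17.2, 7.4) in frame 1 and (14.2, 6.4) in frame 2.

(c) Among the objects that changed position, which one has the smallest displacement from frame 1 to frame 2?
the brown circle

(moved 2.2)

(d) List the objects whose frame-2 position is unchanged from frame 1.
the green triangle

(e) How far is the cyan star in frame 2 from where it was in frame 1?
5.0

The cyan star moved from (14.2, 9.9) to (9.5, 8.3), a distance of √(4.7² + 1.6²) ≈ 5.0.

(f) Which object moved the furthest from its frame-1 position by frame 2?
the orange star

(moved 7.7; next 7.0)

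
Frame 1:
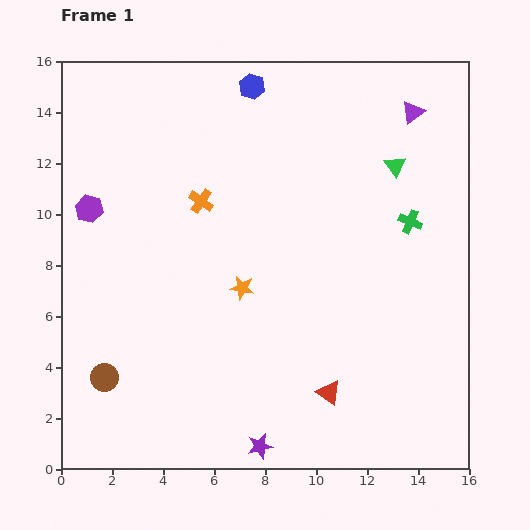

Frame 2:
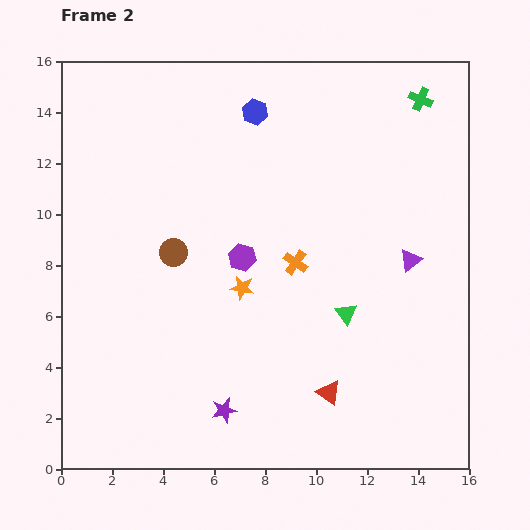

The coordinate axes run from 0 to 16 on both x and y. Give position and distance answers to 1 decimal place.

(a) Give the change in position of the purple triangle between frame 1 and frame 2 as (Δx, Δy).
(-0.1, -5.8)

The purple triangle was at (13.8, 14.0) in frame 1 and (13.7, 8.2) in frame 2.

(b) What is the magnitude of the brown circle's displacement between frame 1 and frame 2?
5.6

The brown circle moved from (1.7, 3.6) to (4.4, 8.5), a distance of √(2.7² + 4.9²) ≈ 5.6.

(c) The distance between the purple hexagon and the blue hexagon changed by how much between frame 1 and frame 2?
-2.3

Distance in frame 1: 8.0. Distance in frame 2: 5.7.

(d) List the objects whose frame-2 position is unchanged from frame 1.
the orange star, the red triangle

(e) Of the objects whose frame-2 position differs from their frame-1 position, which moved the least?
the blue hexagon

(moved 1.0)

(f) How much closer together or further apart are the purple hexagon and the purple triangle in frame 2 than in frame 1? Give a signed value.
-6.7

Distance in frame 1: 13.3. Distance in frame 2: 6.6.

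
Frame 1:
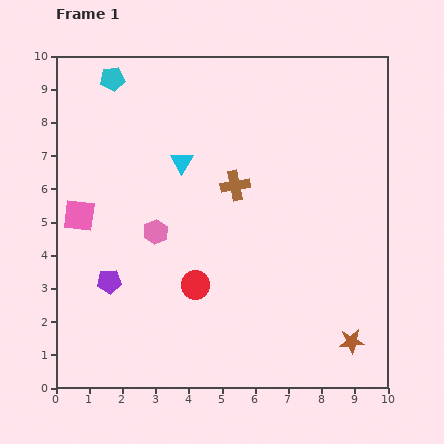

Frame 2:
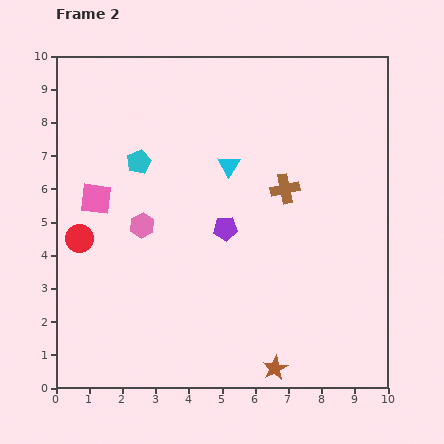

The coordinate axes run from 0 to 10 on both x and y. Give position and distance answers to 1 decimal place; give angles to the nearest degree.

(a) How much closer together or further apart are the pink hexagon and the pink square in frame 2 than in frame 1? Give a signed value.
-0.8

Distance in frame 1: 2.4. Distance in frame 2: 1.6.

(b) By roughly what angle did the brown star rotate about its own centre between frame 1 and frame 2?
22° counter-clockwise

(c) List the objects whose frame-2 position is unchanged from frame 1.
none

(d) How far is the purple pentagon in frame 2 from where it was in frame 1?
3.8

The purple pentagon moved from (1.6, 3.2) to (5.1, 4.8), a distance of √(3.5² + 1.6²) ≈ 3.8.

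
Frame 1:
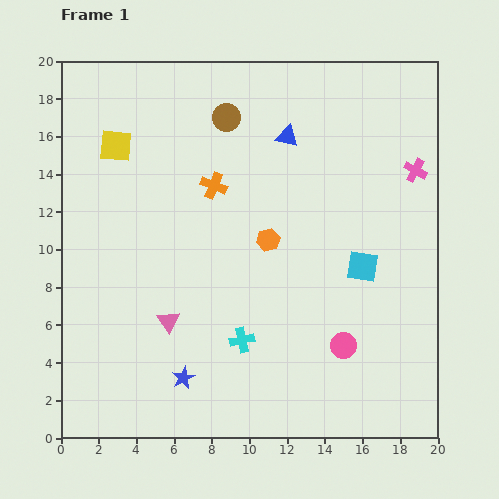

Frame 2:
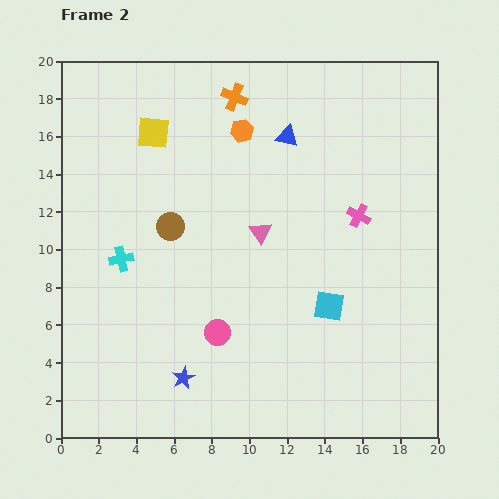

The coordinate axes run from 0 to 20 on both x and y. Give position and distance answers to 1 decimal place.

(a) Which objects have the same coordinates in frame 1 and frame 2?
the blue star, the blue triangle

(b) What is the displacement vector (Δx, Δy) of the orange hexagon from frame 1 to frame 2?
(-1.4, 5.8)

The orange hexagon was at (11.0, 10.5) in frame 1 and (9.6, 16.3) in frame 2.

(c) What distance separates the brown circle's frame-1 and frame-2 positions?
6.5

The brown circle moved from (8.8, 17.0) to (5.8, 11.2), a distance of √(3.0² + 5.8²) ≈ 6.5.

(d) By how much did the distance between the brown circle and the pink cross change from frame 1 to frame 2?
-0.4

Distance in frame 1: 10.4. Distance in frame 2: 10.0.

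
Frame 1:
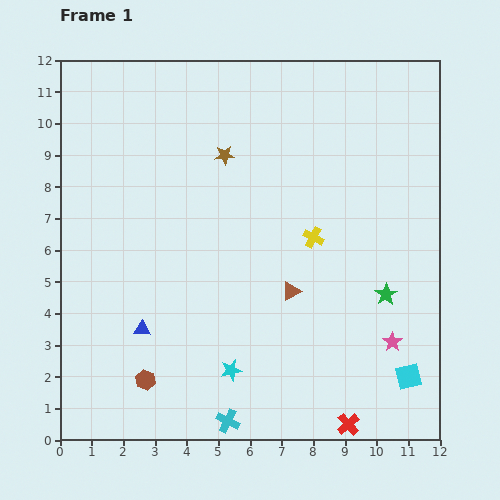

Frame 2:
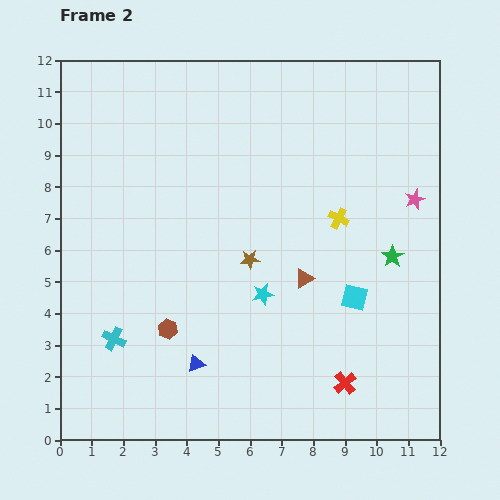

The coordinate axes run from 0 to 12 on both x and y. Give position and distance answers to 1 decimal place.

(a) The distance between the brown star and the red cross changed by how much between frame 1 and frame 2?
-4.5

Distance in frame 1: 9.4. Distance in frame 2: 4.9.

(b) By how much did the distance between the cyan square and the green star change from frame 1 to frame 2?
-0.9

Distance in frame 1: 2.7. Distance in frame 2: 1.8.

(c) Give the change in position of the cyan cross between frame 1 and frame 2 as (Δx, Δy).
(-3.6, 2.6)

The cyan cross was at (5.3, 0.6) in frame 1 and (1.7, 3.2) in frame 2.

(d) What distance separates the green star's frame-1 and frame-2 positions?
1.2

The green star moved from (10.3, 4.6) to (10.5, 5.8), a distance of √(0.2² + 1.2²) ≈ 1.2.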